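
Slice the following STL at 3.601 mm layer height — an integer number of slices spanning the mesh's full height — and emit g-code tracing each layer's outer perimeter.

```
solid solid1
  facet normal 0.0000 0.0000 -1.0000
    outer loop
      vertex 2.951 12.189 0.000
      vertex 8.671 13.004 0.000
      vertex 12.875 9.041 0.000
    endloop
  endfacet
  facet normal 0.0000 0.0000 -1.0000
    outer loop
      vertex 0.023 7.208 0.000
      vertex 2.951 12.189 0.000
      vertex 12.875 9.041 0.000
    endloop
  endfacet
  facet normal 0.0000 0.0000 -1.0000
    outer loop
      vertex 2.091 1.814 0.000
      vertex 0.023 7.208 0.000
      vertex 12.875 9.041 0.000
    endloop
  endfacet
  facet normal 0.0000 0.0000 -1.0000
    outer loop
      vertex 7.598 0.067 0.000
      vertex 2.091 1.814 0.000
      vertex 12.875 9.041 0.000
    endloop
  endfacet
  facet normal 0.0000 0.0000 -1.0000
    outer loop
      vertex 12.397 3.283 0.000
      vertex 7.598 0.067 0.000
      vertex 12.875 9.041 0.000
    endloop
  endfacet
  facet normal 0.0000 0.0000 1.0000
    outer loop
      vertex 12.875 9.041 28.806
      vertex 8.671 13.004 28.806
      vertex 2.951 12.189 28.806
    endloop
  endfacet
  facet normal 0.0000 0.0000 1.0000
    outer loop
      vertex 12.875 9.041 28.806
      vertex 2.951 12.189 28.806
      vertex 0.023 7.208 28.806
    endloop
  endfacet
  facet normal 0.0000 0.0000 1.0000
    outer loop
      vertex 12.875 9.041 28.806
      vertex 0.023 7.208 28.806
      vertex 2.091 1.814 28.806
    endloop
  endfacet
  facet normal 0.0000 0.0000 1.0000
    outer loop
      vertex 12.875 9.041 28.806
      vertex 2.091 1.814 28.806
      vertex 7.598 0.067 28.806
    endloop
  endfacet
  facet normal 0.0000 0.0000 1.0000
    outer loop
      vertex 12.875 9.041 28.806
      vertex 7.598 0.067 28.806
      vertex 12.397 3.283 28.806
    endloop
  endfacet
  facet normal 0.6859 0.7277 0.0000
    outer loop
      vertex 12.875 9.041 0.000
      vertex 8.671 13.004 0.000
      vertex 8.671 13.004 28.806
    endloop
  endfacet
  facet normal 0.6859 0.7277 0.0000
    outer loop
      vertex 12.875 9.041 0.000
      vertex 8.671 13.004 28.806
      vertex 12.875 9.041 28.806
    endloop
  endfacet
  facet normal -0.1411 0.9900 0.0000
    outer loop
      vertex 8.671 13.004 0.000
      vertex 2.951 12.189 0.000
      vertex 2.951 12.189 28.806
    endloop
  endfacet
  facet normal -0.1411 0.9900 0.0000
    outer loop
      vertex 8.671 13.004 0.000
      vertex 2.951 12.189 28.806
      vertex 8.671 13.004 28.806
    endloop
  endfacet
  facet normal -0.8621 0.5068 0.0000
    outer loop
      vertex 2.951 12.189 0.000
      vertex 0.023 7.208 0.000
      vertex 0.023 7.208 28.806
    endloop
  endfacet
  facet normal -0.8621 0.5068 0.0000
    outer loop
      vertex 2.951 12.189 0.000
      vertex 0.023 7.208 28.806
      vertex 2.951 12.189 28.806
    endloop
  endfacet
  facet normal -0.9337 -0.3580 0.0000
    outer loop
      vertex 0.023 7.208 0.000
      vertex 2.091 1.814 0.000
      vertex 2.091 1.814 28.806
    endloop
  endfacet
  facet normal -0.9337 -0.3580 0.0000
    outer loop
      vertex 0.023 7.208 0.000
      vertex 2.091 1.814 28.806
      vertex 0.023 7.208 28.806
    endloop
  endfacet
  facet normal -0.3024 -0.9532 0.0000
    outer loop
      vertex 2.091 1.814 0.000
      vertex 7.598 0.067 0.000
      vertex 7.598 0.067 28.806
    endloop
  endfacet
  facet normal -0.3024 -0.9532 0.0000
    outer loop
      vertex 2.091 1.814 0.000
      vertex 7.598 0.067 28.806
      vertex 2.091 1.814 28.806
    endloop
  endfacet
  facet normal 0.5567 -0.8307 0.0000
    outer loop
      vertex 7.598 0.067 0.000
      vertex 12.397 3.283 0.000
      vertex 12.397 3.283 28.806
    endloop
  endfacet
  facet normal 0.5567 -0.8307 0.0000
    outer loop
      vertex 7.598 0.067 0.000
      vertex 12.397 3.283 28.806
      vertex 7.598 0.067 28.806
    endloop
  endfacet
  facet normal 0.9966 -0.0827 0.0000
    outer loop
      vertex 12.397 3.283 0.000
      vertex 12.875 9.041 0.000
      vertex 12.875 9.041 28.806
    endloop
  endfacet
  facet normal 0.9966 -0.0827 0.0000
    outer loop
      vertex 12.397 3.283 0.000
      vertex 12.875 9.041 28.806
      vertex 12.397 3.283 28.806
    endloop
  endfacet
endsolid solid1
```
; perimeter-only toolpath
G21 ; units = mm
G90 ; absolute positioning
G28 ; home
; layer 1
G0 Z3.601
G0 X12.875 Y9.041
G1 X8.671 Y13.004
G1 X2.951 Y12.189
G1 X0.023 Y7.208
G1 X2.091 Y1.814
G1 X7.598 Y0.067
G1 X12.397 Y3.283
G1 X12.875 Y9.041
; layer 2
G0 Z7.202
G0 X12.875 Y9.041
G1 X8.671 Y13.004
G1 X2.951 Y12.189
G1 X0.023 Y7.208
G1 X2.091 Y1.814
G1 X7.598 Y0.067
G1 X12.397 Y3.283
G1 X12.875 Y9.041
; layer 3
G0 Z10.802
G0 X12.875 Y9.041
G1 X8.671 Y13.004
G1 X2.951 Y12.189
G1 X0.023 Y7.208
G1 X2.091 Y1.814
G1 X7.598 Y0.067
G1 X12.397 Y3.283
G1 X12.875 Y9.041
; layer 4
G0 Z14.403
G0 X12.875 Y9.041
G1 X8.671 Y13.004
G1 X2.951 Y12.189
G1 X0.023 Y7.208
G1 X2.091 Y1.814
G1 X7.598 Y0.067
G1 X12.397 Y3.283
G1 X12.875 Y9.041
; layer 5
G0 Z18.004
G0 X12.875 Y9.041
G1 X8.671 Y13.004
G1 X2.951 Y12.189
G1 X0.023 Y7.208
G1 X2.091 Y1.814
G1 X7.598 Y0.067
G1 X12.397 Y3.283
G1 X12.875 Y9.041
; layer 6
G0 Z21.605
G0 X12.875 Y9.041
G1 X8.671 Y13.004
G1 X2.951 Y12.189
G1 X0.023 Y7.208
G1 X2.091 Y1.814
G1 X7.598 Y0.067
G1 X12.397 Y3.283
G1 X12.875 Y9.041
; layer 7
G0 Z25.205
G0 X12.875 Y9.041
G1 X8.671 Y13.004
G1 X2.951 Y12.189
G1 X0.023 Y7.208
G1 X2.091 Y1.814
G1 X7.598 Y0.067
G1 X12.397 Y3.283
G1 X12.875 Y9.041
; layer 8
G0 Z28.806
G0 X12.875 Y9.041
G1 X8.671 Y13.004
G1 X2.951 Y12.189
G1 X0.023 Y7.208
G1 X2.091 Y1.814
G1 X7.598 Y0.067
G1 X12.397 Y3.283
G1 X12.875 Y9.041
M2 ; end

The solid is a regular 7-sided prism (a cylinder approximated with 7 flat sides), circumscribed radius ≈ 6.66 mm, height ≈ 28.8 mm. Slicing at Δz = 3.601 mm — 8 equal slices spanning the solid's height, so layer i sits at z = i·h/8 — gives 8 non-empty perimeters. Each is a 7-segment closed polygon; G0 lifts to the layer z and rapids to the start vertex, then G1 traces the edges.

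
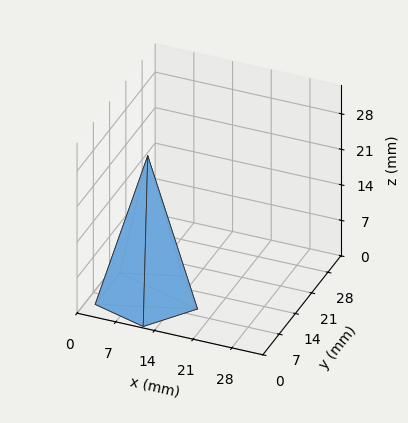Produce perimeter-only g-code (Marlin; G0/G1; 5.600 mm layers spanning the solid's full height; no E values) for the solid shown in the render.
Reading the render: the shape is a regular 5-sided pyramid, base circumscribed radius ≈ 9 mm, apex at z ≈ 28 mm (dimensions read to the nearest mm from the axis ticks). For the g-code, the solid's height is divided into equal slices at the stated Δz and each level perimeter traced with G1 moves after a G0 lift.

; perimeter-only toolpath
G21 ; units = mm
G90 ; absolute positioning
G28 ; home
; layer 1
G0 Z5.600
G0 X16.200 Y9.000
G1 X11.225 Y15.848
G1 X3.175 Y13.232
G1 X3.175 Y4.768
G1 X11.225 Y2.152
G1 X16.200 Y9.000
; layer 2
G0 Z11.200
G0 X14.400 Y9.000
G1 X10.669 Y14.136
G1 X4.631 Y12.174
G1 X4.631 Y5.826
G1 X10.669 Y3.864
G1 X14.400 Y9.000
; layer 3
G0 Z16.800
G0 X12.600 Y9.000
G1 X10.112 Y12.424
G1 X6.088 Y11.116
G1 X6.088 Y6.884
G1 X10.112 Y5.576
G1 X12.600 Y9.000
; layer 4
G0 Z22.400
G0 X10.800 Y9.000
G1 X9.556 Y10.712
G1 X7.544 Y10.058
G1 X7.544 Y7.942
G1 X9.556 Y7.288
G1 X10.800 Y9.000
M2 ; end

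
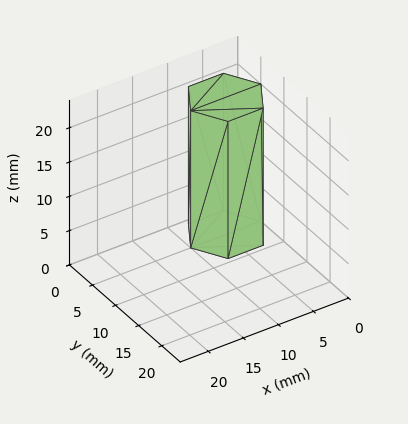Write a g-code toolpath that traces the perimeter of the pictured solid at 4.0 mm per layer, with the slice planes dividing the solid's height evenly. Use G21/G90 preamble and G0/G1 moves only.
Reading the render: the shape is a regular 6-sided prism (a cylinder approximated with 6 flat sides), circumscribed radius ≈ 5 mm, height ≈ 20 mm (dimensions read to the nearest mm from the axis ticks). For the g-code, the solid's height is divided into equal slices at the stated Δz and each level perimeter traced with G1 moves after a G0 lift.

; perimeter-only toolpath
G21 ; units = mm
G90 ; absolute positioning
G28 ; home
; layer 1
G0 Z4.0
G0 X10.0 Y5.0
G1 X7.5 Y9.3
G1 X2.5 Y9.3
G1 X0.0 Y5.0
G1 X2.5 Y0.7
G1 X7.5 Y0.7
G1 X10.0 Y5.0
; layer 2
G0 Z8.0
G0 X10.0 Y5.0
G1 X7.5 Y9.3
G1 X2.5 Y9.3
G1 X0.0 Y5.0
G1 X2.5 Y0.7
G1 X7.5 Y0.7
G1 X10.0 Y5.0
; layer 3
G0 Z12.0
G0 X10.0 Y5.0
G1 X7.5 Y9.3
G1 X2.5 Y9.3
G1 X0.0 Y5.0
G1 X2.5 Y0.7
G1 X7.5 Y0.7
G1 X10.0 Y5.0
; layer 4
G0 Z16.0
G0 X10.0 Y5.0
G1 X7.5 Y9.3
G1 X2.5 Y9.3
G1 X0.0 Y5.0
G1 X2.5 Y0.7
G1 X7.5 Y0.7
G1 X10.0 Y5.0
; layer 5
G0 Z20.0
G0 X10.0 Y5.0
G1 X7.5 Y9.3
G1 X2.5 Y9.3
G1 X0.0 Y5.0
G1 X2.5 Y0.7
G1 X7.5 Y0.7
G1 X10.0 Y5.0
M2 ; end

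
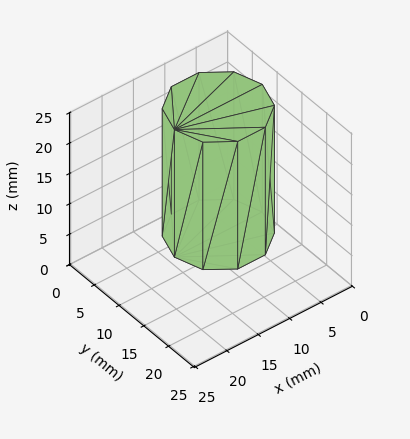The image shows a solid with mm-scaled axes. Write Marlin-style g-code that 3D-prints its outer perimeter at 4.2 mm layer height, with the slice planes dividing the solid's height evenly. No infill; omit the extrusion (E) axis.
Reading the render: the shape is a regular 10-sided prism (a cylinder approximated with 10 flat sides), circumscribed radius ≈ 7 mm, height ≈ 21 mm (dimensions read to the nearest mm from the axis ticks). For the g-code, the solid's height is divided into equal slices at the stated Δz and each level perimeter traced with G1 moves after a G0 lift.

; perimeter-only toolpath
G21 ; units = mm
G90 ; absolute positioning
G28 ; home
; layer 1
G0 Z4.2
G0 X14.0 Y7.0
G1 X12.7 Y11.1
G1 X9.2 Y13.7
G1 X4.8 Y13.7
G1 X1.3 Y11.1
G1 X0.0 Y7.0
G1 X1.3 Y2.9
G1 X4.8 Y0.3
G1 X9.2 Y0.3
G1 X12.7 Y2.9
G1 X14.0 Y7.0
; layer 2
G0 Z8.4
G0 X14.0 Y7.0
G1 X12.7 Y11.1
G1 X9.2 Y13.7
G1 X4.8 Y13.7
G1 X1.3 Y11.1
G1 X0.0 Y7.0
G1 X1.3 Y2.9
G1 X4.8 Y0.3
G1 X9.2 Y0.3
G1 X12.7 Y2.9
G1 X14.0 Y7.0
; layer 3
G0 Z12.6
G0 X14.0 Y7.0
G1 X12.7 Y11.1
G1 X9.2 Y13.7
G1 X4.8 Y13.7
G1 X1.3 Y11.1
G1 X0.0 Y7.0
G1 X1.3 Y2.9
G1 X4.8 Y0.3
G1 X9.2 Y0.3
G1 X12.7 Y2.9
G1 X14.0 Y7.0
; layer 4
G0 Z16.8
G0 X14.0 Y7.0
G1 X12.7 Y11.1
G1 X9.2 Y13.7
G1 X4.8 Y13.7
G1 X1.3 Y11.1
G1 X0.0 Y7.0
G1 X1.3 Y2.9
G1 X4.8 Y0.3
G1 X9.2 Y0.3
G1 X12.7 Y2.9
G1 X14.0 Y7.0
; layer 5
G0 Z21.0
G0 X14.0 Y7.0
G1 X12.7 Y11.1
G1 X9.2 Y13.7
G1 X4.8 Y13.7
G1 X1.3 Y11.1
G1 X0.0 Y7.0
G1 X1.3 Y2.9
G1 X4.8 Y0.3
G1 X9.2 Y0.3
G1 X12.7 Y2.9
G1 X14.0 Y7.0
M2 ; end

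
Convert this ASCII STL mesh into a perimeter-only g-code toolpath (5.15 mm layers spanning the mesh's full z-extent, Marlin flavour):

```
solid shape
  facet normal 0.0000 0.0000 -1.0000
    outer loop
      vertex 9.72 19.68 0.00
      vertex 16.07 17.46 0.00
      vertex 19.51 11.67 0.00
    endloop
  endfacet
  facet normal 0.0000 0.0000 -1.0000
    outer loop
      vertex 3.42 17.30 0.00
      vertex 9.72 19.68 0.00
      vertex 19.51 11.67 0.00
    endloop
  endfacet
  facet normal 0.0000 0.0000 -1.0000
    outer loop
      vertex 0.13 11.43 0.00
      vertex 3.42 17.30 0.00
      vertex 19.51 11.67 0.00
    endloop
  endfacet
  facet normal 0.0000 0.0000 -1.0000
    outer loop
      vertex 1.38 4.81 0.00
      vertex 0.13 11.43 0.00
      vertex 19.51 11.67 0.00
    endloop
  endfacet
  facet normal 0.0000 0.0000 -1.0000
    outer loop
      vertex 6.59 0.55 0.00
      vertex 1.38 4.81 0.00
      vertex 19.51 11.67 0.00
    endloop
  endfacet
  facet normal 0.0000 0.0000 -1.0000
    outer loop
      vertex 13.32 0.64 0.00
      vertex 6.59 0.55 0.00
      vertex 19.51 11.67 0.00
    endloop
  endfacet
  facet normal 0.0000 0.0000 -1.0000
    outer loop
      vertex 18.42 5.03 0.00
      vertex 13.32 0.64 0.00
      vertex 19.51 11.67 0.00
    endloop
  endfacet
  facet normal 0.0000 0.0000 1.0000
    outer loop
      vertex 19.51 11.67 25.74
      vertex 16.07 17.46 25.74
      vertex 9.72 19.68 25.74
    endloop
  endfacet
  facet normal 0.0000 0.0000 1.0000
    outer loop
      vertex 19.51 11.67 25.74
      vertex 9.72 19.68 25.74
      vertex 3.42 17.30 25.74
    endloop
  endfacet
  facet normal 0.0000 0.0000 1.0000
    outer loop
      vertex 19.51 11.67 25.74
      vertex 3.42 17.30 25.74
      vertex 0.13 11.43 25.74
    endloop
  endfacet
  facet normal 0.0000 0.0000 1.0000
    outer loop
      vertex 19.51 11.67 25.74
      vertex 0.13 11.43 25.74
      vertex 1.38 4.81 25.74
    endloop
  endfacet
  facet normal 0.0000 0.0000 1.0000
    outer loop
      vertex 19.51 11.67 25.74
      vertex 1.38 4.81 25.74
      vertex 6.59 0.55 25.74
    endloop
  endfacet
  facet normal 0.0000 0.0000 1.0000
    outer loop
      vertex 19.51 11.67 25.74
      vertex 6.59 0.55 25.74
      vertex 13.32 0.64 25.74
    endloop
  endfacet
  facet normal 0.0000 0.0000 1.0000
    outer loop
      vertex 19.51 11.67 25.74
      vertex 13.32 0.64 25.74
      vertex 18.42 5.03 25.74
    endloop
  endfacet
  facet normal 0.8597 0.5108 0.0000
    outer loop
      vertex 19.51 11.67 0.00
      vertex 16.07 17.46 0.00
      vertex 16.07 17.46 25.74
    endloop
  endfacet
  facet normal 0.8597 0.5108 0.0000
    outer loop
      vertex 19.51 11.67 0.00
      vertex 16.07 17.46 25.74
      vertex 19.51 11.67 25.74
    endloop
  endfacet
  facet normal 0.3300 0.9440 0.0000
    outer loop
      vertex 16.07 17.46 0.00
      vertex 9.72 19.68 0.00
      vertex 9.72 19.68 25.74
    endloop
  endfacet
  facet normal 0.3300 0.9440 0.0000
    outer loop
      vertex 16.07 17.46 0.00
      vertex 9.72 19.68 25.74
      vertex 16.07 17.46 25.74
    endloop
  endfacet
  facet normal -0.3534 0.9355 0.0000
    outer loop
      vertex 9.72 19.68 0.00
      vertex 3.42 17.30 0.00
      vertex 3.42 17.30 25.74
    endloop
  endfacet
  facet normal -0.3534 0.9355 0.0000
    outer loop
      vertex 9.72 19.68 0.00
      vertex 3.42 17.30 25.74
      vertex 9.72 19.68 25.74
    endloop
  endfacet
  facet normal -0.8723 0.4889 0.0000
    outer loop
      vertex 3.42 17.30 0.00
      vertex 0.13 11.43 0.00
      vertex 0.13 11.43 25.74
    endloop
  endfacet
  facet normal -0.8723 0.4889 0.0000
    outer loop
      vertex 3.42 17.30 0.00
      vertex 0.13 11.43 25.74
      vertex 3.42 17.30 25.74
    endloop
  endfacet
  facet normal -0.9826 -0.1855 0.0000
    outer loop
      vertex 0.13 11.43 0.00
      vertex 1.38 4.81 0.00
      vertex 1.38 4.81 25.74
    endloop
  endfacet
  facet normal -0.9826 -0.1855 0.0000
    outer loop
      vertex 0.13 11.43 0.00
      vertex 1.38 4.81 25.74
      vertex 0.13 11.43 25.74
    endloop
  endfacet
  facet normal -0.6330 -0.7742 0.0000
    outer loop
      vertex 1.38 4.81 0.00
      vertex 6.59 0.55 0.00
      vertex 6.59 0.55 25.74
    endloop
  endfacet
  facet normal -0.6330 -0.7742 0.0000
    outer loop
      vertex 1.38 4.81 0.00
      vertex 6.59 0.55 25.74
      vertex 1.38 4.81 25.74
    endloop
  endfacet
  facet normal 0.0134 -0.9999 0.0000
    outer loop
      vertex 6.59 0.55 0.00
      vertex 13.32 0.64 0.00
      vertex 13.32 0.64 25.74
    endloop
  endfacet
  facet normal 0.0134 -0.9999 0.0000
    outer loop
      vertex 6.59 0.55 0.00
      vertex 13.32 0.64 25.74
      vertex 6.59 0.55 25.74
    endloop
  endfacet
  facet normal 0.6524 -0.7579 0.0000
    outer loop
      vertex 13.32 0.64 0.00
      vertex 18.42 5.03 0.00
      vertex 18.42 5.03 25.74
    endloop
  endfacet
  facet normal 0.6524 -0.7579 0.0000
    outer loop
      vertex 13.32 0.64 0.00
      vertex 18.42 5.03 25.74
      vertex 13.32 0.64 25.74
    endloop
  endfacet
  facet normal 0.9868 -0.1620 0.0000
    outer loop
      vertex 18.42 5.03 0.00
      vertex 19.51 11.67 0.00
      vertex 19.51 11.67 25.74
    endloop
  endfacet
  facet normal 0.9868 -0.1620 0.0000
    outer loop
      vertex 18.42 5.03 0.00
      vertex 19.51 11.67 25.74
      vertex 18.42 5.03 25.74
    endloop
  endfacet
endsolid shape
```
; perimeter-only toolpath
G21 ; units = mm
G90 ; absolute positioning
G28 ; home
; layer 1
G0 Z5.15
G0 X19.51 Y11.67
G1 X16.07 Y17.46
G1 X9.72 Y19.68
G1 X3.42 Y17.30
G1 X0.13 Y11.43
G1 X1.38 Y4.81
G1 X6.59 Y0.55
G1 X13.32 Y0.64
G1 X18.42 Y5.03
G1 X19.51 Y11.67
; layer 2
G0 Z10.30
G0 X19.51 Y11.67
G1 X16.07 Y17.46
G1 X9.72 Y19.68
G1 X3.42 Y17.30
G1 X0.13 Y11.43
G1 X1.38 Y4.81
G1 X6.59 Y0.55
G1 X13.32 Y0.64
G1 X18.42 Y5.03
G1 X19.51 Y11.67
; layer 3
G0 Z15.44
G0 X19.51 Y11.67
G1 X16.07 Y17.46
G1 X9.72 Y19.68
G1 X3.42 Y17.30
G1 X0.13 Y11.43
G1 X1.38 Y4.81
G1 X6.59 Y0.55
G1 X13.32 Y0.64
G1 X18.42 Y5.03
G1 X19.51 Y11.67
; layer 4
G0 Z20.59
G0 X19.51 Y11.67
G1 X16.07 Y17.46
G1 X9.72 Y19.68
G1 X3.42 Y17.30
G1 X0.13 Y11.43
G1 X1.38 Y4.81
G1 X6.59 Y0.55
G1 X13.32 Y0.64
G1 X18.42 Y5.03
G1 X19.51 Y11.67
; layer 5
G0 Z25.74
G0 X19.51 Y11.67
G1 X16.07 Y17.46
G1 X9.72 Y19.68
G1 X3.42 Y17.30
G1 X0.13 Y11.43
G1 X1.38 Y4.81
G1 X6.59 Y0.55
G1 X13.32 Y0.64
G1 X18.42 Y5.03
G1 X19.51 Y11.67
M2 ; end

The solid is a regular 9-sided prism (a cylinder approximated with 9 flat sides), circumscribed radius ≈ 9.84 mm, height ≈ 25.7 mm. Slicing at Δz = 5.15 mm — 5 equal slices spanning the solid's height, so layer i sits at z = i·h/5 — gives 5 non-empty perimeters. Each is a 9-segment closed polygon; G0 lifts to the layer z and rapids to the start vertex, then G1 traces the edges.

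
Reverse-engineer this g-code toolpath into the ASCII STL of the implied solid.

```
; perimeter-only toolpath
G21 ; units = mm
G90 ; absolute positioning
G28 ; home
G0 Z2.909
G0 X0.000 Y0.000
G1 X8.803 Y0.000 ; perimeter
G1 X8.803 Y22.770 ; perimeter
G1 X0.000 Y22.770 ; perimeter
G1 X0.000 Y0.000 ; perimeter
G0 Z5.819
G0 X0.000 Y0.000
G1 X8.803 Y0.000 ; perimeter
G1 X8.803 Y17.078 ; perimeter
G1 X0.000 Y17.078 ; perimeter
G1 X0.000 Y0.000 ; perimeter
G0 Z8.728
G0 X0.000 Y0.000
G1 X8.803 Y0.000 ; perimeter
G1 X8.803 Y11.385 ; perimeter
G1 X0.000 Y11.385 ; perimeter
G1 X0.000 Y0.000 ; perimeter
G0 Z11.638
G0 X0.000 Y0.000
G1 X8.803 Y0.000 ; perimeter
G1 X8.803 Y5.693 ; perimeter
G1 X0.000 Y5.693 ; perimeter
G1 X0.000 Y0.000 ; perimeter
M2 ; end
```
solid part
  facet normal 0.0000 0.0000 -1.0000
    outer loop
      vertex 8.803 28.463 0.000
      vertex 8.803 0.000 0.000
      vertex 0.000 0.000 0.000
    endloop
  endfacet
  facet normal 0.0000 0.0000 -1.0000
    outer loop
      vertex 0.000 28.463 0.000
      vertex 8.803 28.463 0.000
      vertex 0.000 0.000 0.000
    endloop
  endfacet
  facet normal 0.0000 -1.0000 0.0000
    outer loop
      vertex 0.000 0.000 0.000
      vertex 8.803 0.000 0.000
      vertex 8.803 0.000 14.547
    endloop
  endfacet
  facet normal 0.0000 -1.0000 0.0000
    outer loop
      vertex 0.000 0.000 0.000
      vertex 8.803 0.000 14.547
      vertex 0.000 0.000 14.547
    endloop
  endfacet
  facet normal 0.0000 0.4551 0.8904
    outer loop
      vertex 0.000 0.000 14.547
      vertex 8.803 0.000 14.547
      vertex 8.803 28.463 0.000
    endloop
  endfacet
  facet normal 0.0000 0.4551 0.8904
    outer loop
      vertex 0.000 0.000 14.547
      vertex 8.803 28.463 0.000
      vertex 0.000 28.463 0.000
    endloop
  endfacet
  facet normal -1.0000 0.0000 0.0000
    outer loop
      vertex 0.000 0.000 14.547
      vertex 0.000 28.463 0.000
      vertex 0.000 0.000 0.000
    endloop
  endfacet
  facet normal 1.0000 0.0000 0.0000
    outer loop
      vertex 8.803 0.000 0.000
      vertex 8.803 28.463 0.000
      vertex 8.803 0.000 14.547
    endloop
  endfacet
endsolid part

The G0 Z moves step by Δz≈2.909 mm. The G1 loops shrink linearly with z, so the solid tapers from its base footprint up to z≈14.5. Closing with a flat bottom cap and the tapered top and triangulating gives 8 facets — a wedge (ramp): 8.8 × 28.5 mm base, rising to 14.5 mm along the y=0 edge and sloping linearly to z=0 at y=28.5.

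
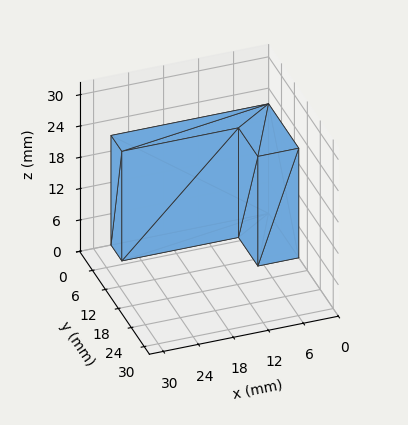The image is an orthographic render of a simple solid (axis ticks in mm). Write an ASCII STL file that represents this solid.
Reading the render: the shape is an L-shaped prism: outer 27 × 14 mm, arm thicknesses ≈ 5 mm (horizontal) and 7 mm (vertical), extruded 21 mm in z (dimensions read to the nearest mm from the axis ticks). For the STL, each face is triangulated and given an outward normal.

solid part
  facet normal 0.0000 0.0000 -1.0000
    outer loop
      vertex 27.000 5.000 0.000
      vertex 27.000 0.000 0.000
      vertex 0.000 0.000 0.000
    endloop
  endfacet
  facet normal 0.0000 0.0000 -1.0000
    outer loop
      vertex 7.000 5.000 0.000
      vertex 27.000 5.000 0.000
      vertex 0.000 0.000 0.000
    endloop
  endfacet
  facet normal 0.0000 0.0000 -1.0000
    outer loop
      vertex 7.000 14.000 0.000
      vertex 7.000 5.000 0.000
      vertex 0.000 0.000 0.000
    endloop
  endfacet
  facet normal 0.0000 0.0000 -1.0000
    outer loop
      vertex 0.000 14.000 0.000
      vertex 7.000 14.000 0.000
      vertex 0.000 0.000 0.000
    endloop
  endfacet
  facet normal 0.0000 0.0000 1.0000
    outer loop
      vertex 0.000 0.000 21.000
      vertex 27.000 0.000 21.000
      vertex 27.000 5.000 21.000
    endloop
  endfacet
  facet normal 0.0000 0.0000 1.0000
    outer loop
      vertex 0.000 0.000 21.000
      vertex 27.000 5.000 21.000
      vertex 7.000 5.000 21.000
    endloop
  endfacet
  facet normal 0.0000 0.0000 1.0000
    outer loop
      vertex 0.000 0.000 21.000
      vertex 7.000 5.000 21.000
      vertex 7.000 14.000 21.000
    endloop
  endfacet
  facet normal 0.0000 0.0000 1.0000
    outer loop
      vertex 0.000 0.000 21.000
      vertex 7.000 14.000 21.000
      vertex 0.000 14.000 21.000
    endloop
  endfacet
  facet normal 0.0000 -1.0000 0.0000
    outer loop
      vertex 0.000 0.000 0.000
      vertex 27.000 0.000 0.000
      vertex 27.000 0.000 21.000
    endloop
  endfacet
  facet normal 0.0000 -1.0000 0.0000
    outer loop
      vertex 0.000 0.000 0.000
      vertex 27.000 0.000 21.000
      vertex 0.000 0.000 21.000
    endloop
  endfacet
  facet normal 1.0000 0.0000 0.0000
    outer loop
      vertex 27.000 0.000 0.000
      vertex 27.000 5.000 0.000
      vertex 27.000 5.000 21.000
    endloop
  endfacet
  facet normal 1.0000 0.0000 0.0000
    outer loop
      vertex 27.000 0.000 0.000
      vertex 27.000 5.000 21.000
      vertex 27.000 0.000 21.000
    endloop
  endfacet
  facet normal 0.0000 1.0000 0.0000
    outer loop
      vertex 27.000 5.000 0.000
      vertex 7.000 5.000 0.000
      vertex 7.000 5.000 21.000
    endloop
  endfacet
  facet normal 0.0000 1.0000 0.0000
    outer loop
      vertex 27.000 5.000 0.000
      vertex 7.000 5.000 21.000
      vertex 27.000 5.000 21.000
    endloop
  endfacet
  facet normal 1.0000 0.0000 0.0000
    outer loop
      vertex 7.000 5.000 0.000
      vertex 7.000 14.000 0.000
      vertex 7.000 14.000 21.000
    endloop
  endfacet
  facet normal 1.0000 0.0000 0.0000
    outer loop
      vertex 7.000 5.000 0.000
      vertex 7.000 14.000 21.000
      vertex 7.000 5.000 21.000
    endloop
  endfacet
  facet normal 0.0000 1.0000 0.0000
    outer loop
      vertex 7.000 14.000 0.000
      vertex 0.000 14.000 0.000
      vertex 0.000 14.000 21.000
    endloop
  endfacet
  facet normal 0.0000 1.0000 0.0000
    outer loop
      vertex 7.000 14.000 0.000
      vertex 0.000 14.000 21.000
      vertex 7.000 14.000 21.000
    endloop
  endfacet
  facet normal -1.0000 0.0000 0.0000
    outer loop
      vertex 0.000 14.000 0.000
      vertex 0.000 0.000 0.000
      vertex 0.000 0.000 21.000
    endloop
  endfacet
  facet normal -1.0000 0.0000 0.0000
    outer loop
      vertex 0.000 14.000 0.000
      vertex 0.000 0.000 21.000
      vertex 0.000 14.000 21.000
    endloop
  endfacet
endsolid part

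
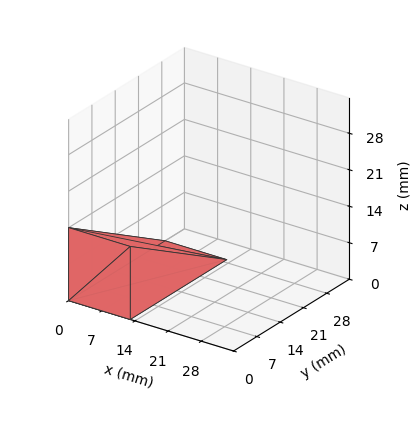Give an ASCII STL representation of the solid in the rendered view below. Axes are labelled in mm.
Reading the render: the shape is a wedge (ramp): 13 × 29 mm base, rising to 14 mm along the y=0 edge and sloping linearly to z=0 at y=29 (dimensions read to the nearest mm from the axis ticks). For the STL, each face is triangulated and given an outward normal.

solid part
  facet normal 0.0000 0.0000 -1.0000
    outer loop
      vertex 13.0 29.0 0.0
      vertex 13.0 0.0 0.0
      vertex 0.0 0.0 0.0
    endloop
  endfacet
  facet normal 0.0000 0.0000 -1.0000
    outer loop
      vertex 0.0 29.0 0.0
      vertex 13.0 29.0 0.0
      vertex 0.0 0.0 0.0
    endloop
  endfacet
  facet normal 0.0000 -1.0000 0.0000
    outer loop
      vertex 0.0 0.0 0.0
      vertex 13.0 0.0 0.0
      vertex 13.0 0.0 14.0
    endloop
  endfacet
  facet normal 0.0000 -1.0000 0.0000
    outer loop
      vertex 0.0 0.0 0.0
      vertex 13.0 0.0 14.0
      vertex 0.0 0.0 14.0
    endloop
  endfacet
  facet normal 0.0000 0.4347 0.9006
    outer loop
      vertex 0.0 0.0 14.0
      vertex 13.0 0.0 14.0
      vertex 13.0 29.0 0.0
    endloop
  endfacet
  facet normal 0.0000 0.4347 0.9006
    outer loop
      vertex 0.0 0.0 14.0
      vertex 13.0 29.0 0.0
      vertex 0.0 29.0 0.0
    endloop
  endfacet
  facet normal -1.0000 0.0000 0.0000
    outer loop
      vertex 0.0 0.0 14.0
      vertex 0.0 29.0 0.0
      vertex 0.0 0.0 0.0
    endloop
  endfacet
  facet normal 1.0000 0.0000 0.0000
    outer loop
      vertex 13.0 0.0 0.0
      vertex 13.0 29.0 0.0
      vertex 13.0 0.0 14.0
    endloop
  endfacet
endsolid part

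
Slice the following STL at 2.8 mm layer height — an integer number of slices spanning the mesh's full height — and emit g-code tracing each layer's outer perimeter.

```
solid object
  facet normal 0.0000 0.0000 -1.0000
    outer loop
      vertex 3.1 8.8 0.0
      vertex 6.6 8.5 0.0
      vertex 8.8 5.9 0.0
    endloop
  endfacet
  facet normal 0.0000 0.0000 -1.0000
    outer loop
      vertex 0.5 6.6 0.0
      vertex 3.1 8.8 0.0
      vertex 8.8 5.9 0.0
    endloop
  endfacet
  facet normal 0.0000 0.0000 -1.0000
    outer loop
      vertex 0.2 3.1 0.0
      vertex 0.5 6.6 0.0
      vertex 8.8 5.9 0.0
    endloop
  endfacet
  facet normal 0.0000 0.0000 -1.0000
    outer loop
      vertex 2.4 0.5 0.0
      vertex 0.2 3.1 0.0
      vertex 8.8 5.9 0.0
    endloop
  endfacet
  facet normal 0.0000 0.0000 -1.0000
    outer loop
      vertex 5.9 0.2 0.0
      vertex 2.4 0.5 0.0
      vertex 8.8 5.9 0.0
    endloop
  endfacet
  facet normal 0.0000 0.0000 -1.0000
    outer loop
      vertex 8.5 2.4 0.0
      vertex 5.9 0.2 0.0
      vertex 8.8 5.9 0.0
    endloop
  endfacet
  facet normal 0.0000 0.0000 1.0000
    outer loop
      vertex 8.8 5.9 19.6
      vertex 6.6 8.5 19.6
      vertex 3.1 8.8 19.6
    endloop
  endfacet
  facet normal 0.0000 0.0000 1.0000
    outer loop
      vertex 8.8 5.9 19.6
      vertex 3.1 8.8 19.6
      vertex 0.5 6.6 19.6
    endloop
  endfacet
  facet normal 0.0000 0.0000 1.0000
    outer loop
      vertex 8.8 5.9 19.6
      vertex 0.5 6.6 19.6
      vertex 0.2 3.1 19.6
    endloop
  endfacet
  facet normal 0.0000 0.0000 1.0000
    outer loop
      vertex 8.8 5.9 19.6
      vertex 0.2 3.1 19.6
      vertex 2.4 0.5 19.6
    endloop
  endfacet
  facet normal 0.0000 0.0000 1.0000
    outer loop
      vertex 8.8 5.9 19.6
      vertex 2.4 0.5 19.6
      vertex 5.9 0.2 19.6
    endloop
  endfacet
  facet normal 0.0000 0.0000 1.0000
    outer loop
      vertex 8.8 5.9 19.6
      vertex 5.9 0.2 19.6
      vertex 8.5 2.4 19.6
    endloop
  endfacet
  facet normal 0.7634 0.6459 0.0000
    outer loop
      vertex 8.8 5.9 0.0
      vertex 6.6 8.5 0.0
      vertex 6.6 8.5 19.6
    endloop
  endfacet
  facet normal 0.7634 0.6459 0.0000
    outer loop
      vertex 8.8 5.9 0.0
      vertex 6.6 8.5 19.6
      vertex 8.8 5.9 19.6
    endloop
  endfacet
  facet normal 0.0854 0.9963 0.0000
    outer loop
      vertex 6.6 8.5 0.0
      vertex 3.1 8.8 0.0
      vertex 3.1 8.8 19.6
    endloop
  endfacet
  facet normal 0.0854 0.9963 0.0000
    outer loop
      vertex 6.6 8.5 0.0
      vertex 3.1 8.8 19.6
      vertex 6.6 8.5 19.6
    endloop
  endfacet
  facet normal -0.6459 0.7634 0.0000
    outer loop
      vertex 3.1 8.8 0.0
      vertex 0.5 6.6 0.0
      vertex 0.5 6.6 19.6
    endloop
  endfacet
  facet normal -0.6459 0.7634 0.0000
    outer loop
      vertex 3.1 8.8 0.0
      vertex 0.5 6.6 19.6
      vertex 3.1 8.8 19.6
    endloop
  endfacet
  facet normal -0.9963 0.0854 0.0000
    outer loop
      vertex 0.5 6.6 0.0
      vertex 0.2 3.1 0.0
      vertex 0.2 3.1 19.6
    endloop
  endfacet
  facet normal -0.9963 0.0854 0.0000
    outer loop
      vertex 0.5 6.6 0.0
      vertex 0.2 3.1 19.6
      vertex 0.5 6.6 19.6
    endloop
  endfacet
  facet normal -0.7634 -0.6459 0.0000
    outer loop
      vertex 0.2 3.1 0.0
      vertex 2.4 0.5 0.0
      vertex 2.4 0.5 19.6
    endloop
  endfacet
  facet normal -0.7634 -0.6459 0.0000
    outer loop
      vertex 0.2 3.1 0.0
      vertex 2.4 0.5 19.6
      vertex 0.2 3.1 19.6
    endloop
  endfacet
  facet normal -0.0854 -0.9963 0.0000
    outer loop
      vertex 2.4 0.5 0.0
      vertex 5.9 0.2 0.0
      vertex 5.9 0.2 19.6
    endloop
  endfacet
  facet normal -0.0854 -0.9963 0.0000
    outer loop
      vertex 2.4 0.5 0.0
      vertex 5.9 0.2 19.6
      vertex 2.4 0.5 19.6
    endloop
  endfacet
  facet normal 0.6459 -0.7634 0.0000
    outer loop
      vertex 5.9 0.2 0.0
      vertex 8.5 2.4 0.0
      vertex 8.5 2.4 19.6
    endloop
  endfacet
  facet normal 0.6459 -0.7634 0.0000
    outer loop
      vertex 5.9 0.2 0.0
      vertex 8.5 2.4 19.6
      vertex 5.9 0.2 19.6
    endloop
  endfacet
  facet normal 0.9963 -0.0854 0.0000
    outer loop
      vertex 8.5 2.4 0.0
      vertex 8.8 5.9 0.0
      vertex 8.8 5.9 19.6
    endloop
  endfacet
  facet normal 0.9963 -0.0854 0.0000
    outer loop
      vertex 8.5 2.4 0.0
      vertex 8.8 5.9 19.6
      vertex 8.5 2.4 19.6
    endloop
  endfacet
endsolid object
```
; perimeter-only toolpath
G21 ; units = mm
G90 ; absolute positioning
G28 ; home
; layer 1
G0 Z2.8
G0 X8.8 Y5.9
G1 X6.6 Y8.5
G1 X3.1 Y8.8
G1 X0.5 Y6.6
G1 X0.2 Y3.1
G1 X2.4 Y0.5
G1 X5.9 Y0.2
G1 X8.5 Y2.4
G1 X8.8 Y5.9
; layer 2
G0 Z5.6
G0 X8.8 Y5.9
G1 X6.6 Y8.5
G1 X3.1 Y8.8
G1 X0.5 Y6.6
G1 X0.2 Y3.1
G1 X2.4 Y0.5
G1 X5.9 Y0.2
G1 X8.5 Y2.4
G1 X8.8 Y5.9
; layer 3
G0 Z8.4
G0 X8.8 Y5.9
G1 X6.6 Y8.5
G1 X3.1 Y8.8
G1 X0.5 Y6.6
G1 X0.2 Y3.1
G1 X2.4 Y0.5
G1 X5.9 Y0.2
G1 X8.5 Y2.4
G1 X8.8 Y5.9
; layer 4
G0 Z11.2
G0 X8.8 Y5.9
G1 X6.6 Y8.5
G1 X3.1 Y8.8
G1 X0.5 Y6.6
G1 X0.2 Y3.1
G1 X2.4 Y0.5
G1 X5.9 Y0.2
G1 X8.5 Y2.4
G1 X8.8 Y5.9
; layer 5
G0 Z14.0
G0 X8.8 Y5.9
G1 X6.6 Y8.5
G1 X3.1 Y8.8
G1 X0.5 Y6.6
G1 X0.2 Y3.1
G1 X2.4 Y0.5
G1 X5.9 Y0.2
G1 X8.5 Y2.4
G1 X8.8 Y5.9
; layer 6
G0 Z16.8
G0 X8.8 Y5.9
G1 X6.6 Y8.5
G1 X3.1 Y8.8
G1 X0.5 Y6.6
G1 X0.2 Y3.1
G1 X2.4 Y0.5
G1 X5.9 Y0.2
G1 X8.5 Y2.4
G1 X8.8 Y5.9
; layer 7
G0 Z19.6
G0 X8.8 Y5.9
G1 X6.6 Y8.5
G1 X3.1 Y8.8
G1 X0.5 Y6.6
G1 X0.2 Y3.1
G1 X2.4 Y0.5
G1 X5.9 Y0.2
G1 X8.5 Y2.4
G1 X8.8 Y5.9
M2 ; end

The solid is a regular 8-sided prism (a cylinder approximated with 8 flat sides), circumscribed radius ≈ 4.5 mm, height ≈ 19.6 mm. Slicing at Δz = 2.8 mm — 7 equal slices spanning the solid's height, so layer i sits at z = i·h/7 — gives 7 non-empty perimeters. Each is a 8-segment closed polygon; G0 lifts to the layer z and rapids to the start vertex, then G1 traces the edges.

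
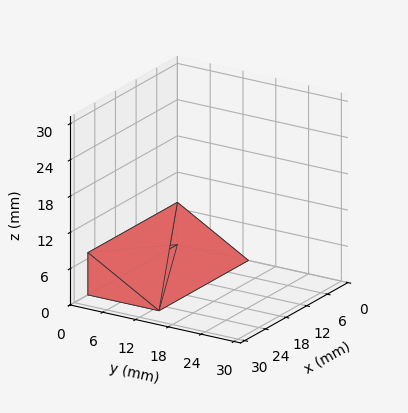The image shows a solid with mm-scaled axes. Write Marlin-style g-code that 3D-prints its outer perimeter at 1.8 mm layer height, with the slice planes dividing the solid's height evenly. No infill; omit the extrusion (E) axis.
Reading the render: the shape is a wedge (ramp): 26 × 13 mm base, rising to 7 mm along the y=0 edge and sloping linearly to z=0 at y=13 (dimensions read to the nearest mm from the axis ticks). For the g-code, the solid's height is divided into equal slices at the stated Δz and each level perimeter traced with G1 moves after a G0 lift.

; perimeter-only toolpath
G21 ; units = mm
G90 ; absolute positioning
G28 ; home
; layer 1
G0 Z1.8
G0 X0.0 Y0.0
G1 X26.0 Y0.0
G1 X26.0 Y9.8
G1 X0.0 Y9.8
G1 X0.0 Y0.0
; layer 2
G0 Z3.5
G0 X0.0 Y0.0
G1 X26.0 Y0.0
G1 X26.0 Y6.5
G1 X0.0 Y6.5
G1 X0.0 Y0.0
; layer 3
G0 Z5.2
G0 X0.0 Y0.0
G1 X26.0 Y0.0
G1 X26.0 Y3.2
G1 X0.0 Y3.2
G1 X0.0 Y0.0
M2 ; end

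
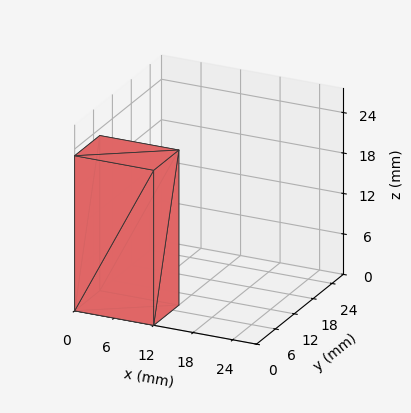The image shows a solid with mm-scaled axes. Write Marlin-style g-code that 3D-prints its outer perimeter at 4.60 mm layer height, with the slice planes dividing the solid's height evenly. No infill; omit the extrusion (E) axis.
Reading the render: the shape is a rectangular box, roughly 12 × 8 mm footprint and 23 mm tall (dimensions read to the nearest mm from the axis ticks). For the g-code, the solid's height is divided into equal slices at the stated Δz and each level perimeter traced with G1 moves after a G0 lift.

; perimeter-only toolpath
G21 ; units = mm
G90 ; absolute positioning
G28 ; home
; layer 1
G0 Z4.60
G0 X0.00 Y0.00
G1 X12.00 Y0.00
G1 X12.00 Y8.00
G1 X0.00 Y8.00
G1 X0.00 Y0.00
; layer 2
G0 Z9.20
G0 X0.00 Y0.00
G1 X12.00 Y0.00
G1 X12.00 Y8.00
G1 X0.00 Y8.00
G1 X0.00 Y0.00
; layer 3
G0 Z13.80
G0 X0.00 Y0.00
G1 X12.00 Y0.00
G1 X12.00 Y8.00
G1 X0.00 Y8.00
G1 X0.00 Y0.00
; layer 4
G0 Z18.40
G0 X0.00 Y0.00
G1 X12.00 Y0.00
G1 X12.00 Y8.00
G1 X0.00 Y8.00
G1 X0.00 Y0.00
; layer 5
G0 Z23.00
G0 X0.00 Y0.00
G1 X12.00 Y0.00
G1 X12.00 Y8.00
G1 X0.00 Y8.00
G1 X0.00 Y0.00
M2 ; end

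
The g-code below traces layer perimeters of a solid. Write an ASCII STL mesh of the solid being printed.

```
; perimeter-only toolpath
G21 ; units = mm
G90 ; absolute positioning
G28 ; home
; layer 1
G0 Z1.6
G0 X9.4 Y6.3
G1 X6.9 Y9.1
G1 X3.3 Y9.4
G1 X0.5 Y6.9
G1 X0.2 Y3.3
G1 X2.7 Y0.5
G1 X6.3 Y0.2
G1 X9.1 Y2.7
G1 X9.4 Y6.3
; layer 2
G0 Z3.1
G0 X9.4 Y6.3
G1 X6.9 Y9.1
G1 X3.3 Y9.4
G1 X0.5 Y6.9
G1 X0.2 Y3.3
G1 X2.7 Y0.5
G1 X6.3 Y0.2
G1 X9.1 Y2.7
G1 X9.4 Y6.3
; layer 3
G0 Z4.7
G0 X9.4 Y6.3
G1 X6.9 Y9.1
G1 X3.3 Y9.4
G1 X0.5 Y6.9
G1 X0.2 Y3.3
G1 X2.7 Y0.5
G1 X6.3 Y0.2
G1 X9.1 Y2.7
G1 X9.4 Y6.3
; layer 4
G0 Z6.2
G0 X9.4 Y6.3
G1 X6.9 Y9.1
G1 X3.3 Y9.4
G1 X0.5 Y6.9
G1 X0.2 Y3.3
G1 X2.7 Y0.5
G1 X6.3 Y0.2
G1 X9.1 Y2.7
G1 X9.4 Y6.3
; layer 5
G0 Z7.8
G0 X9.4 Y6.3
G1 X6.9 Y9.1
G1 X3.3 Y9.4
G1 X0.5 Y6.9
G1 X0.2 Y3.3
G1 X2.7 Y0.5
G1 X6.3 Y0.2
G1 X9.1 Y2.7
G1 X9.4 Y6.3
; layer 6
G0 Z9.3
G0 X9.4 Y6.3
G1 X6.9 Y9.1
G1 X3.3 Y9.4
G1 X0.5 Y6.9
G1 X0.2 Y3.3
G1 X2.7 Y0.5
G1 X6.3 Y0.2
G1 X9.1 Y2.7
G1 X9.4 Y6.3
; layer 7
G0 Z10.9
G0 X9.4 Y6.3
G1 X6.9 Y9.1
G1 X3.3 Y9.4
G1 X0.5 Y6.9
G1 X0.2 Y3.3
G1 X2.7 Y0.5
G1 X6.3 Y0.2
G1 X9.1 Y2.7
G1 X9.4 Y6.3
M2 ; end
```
solid part
  facet normal 0.0000 0.0000 -1.0000
    outer loop
      vertex 3.3 9.4 0.0
      vertex 6.9 9.1 0.0
      vertex 9.4 6.3 0.0
    endloop
  endfacet
  facet normal 0.0000 0.0000 -1.0000
    outer loop
      vertex 0.5 6.9 0.0
      vertex 3.3 9.4 0.0
      vertex 9.4 6.3 0.0
    endloop
  endfacet
  facet normal 0.0000 0.0000 -1.0000
    outer loop
      vertex 0.2 3.3 0.0
      vertex 0.5 6.9 0.0
      vertex 9.4 6.3 0.0
    endloop
  endfacet
  facet normal 0.0000 0.0000 -1.0000
    outer loop
      vertex 2.7 0.5 0.0
      vertex 0.2 3.3 0.0
      vertex 9.4 6.3 0.0
    endloop
  endfacet
  facet normal 0.0000 0.0000 -1.0000
    outer loop
      vertex 6.3 0.2 0.0
      vertex 2.7 0.5 0.0
      vertex 9.4 6.3 0.0
    endloop
  endfacet
  facet normal 0.0000 0.0000 -1.0000
    outer loop
      vertex 9.1 2.7 0.0
      vertex 6.3 0.2 0.0
      vertex 9.4 6.3 0.0
    endloop
  endfacet
  facet normal 0.0000 0.0000 1.0000
    outer loop
      vertex 9.4 6.3 10.9
      vertex 6.9 9.1 10.9
      vertex 3.3 9.4 10.9
    endloop
  endfacet
  facet normal 0.0000 0.0000 1.0000
    outer loop
      vertex 9.4 6.3 10.9
      vertex 3.3 9.4 10.9
      vertex 0.5 6.9 10.9
    endloop
  endfacet
  facet normal 0.0000 0.0000 1.0000
    outer loop
      vertex 9.4 6.3 10.9
      vertex 0.5 6.9 10.9
      vertex 0.2 3.3 10.9
    endloop
  endfacet
  facet normal 0.0000 0.0000 1.0000
    outer loop
      vertex 9.4 6.3 10.9
      vertex 0.2 3.3 10.9
      vertex 2.7 0.5 10.9
    endloop
  endfacet
  facet normal 0.0000 0.0000 1.0000
    outer loop
      vertex 9.4 6.3 10.9
      vertex 2.7 0.5 10.9
      vertex 6.3 0.2 10.9
    endloop
  endfacet
  facet normal 0.0000 0.0000 1.0000
    outer loop
      vertex 9.4 6.3 10.9
      vertex 6.3 0.2 10.9
      vertex 9.1 2.7 10.9
    endloop
  endfacet
  facet normal 0.7459 0.6660 0.0000
    outer loop
      vertex 9.4 6.3 0.0
      vertex 6.9 9.1 0.0
      vertex 6.9 9.1 10.9
    endloop
  endfacet
  facet normal 0.7459 0.6660 0.0000
    outer loop
      vertex 9.4 6.3 0.0
      vertex 6.9 9.1 10.9
      vertex 9.4 6.3 10.9
    endloop
  endfacet
  facet normal 0.0830 0.9965 0.0000
    outer loop
      vertex 6.9 9.1 0.0
      vertex 3.3 9.4 0.0
      vertex 3.3 9.4 10.9
    endloop
  endfacet
  facet normal 0.0830 0.9965 0.0000
    outer loop
      vertex 6.9 9.1 0.0
      vertex 3.3 9.4 10.9
      vertex 6.9 9.1 10.9
    endloop
  endfacet
  facet normal -0.6660 0.7459 0.0000
    outer loop
      vertex 3.3 9.4 0.0
      vertex 0.5 6.9 0.0
      vertex 0.5 6.9 10.9
    endloop
  endfacet
  facet normal -0.6660 0.7459 0.0000
    outer loop
      vertex 3.3 9.4 0.0
      vertex 0.5 6.9 10.9
      vertex 3.3 9.4 10.9
    endloop
  endfacet
  facet normal -0.9965 0.0830 0.0000
    outer loop
      vertex 0.5 6.9 0.0
      vertex 0.2 3.3 0.0
      vertex 0.2 3.3 10.9
    endloop
  endfacet
  facet normal -0.9965 0.0830 0.0000
    outer loop
      vertex 0.5 6.9 0.0
      vertex 0.2 3.3 10.9
      vertex 0.5 6.9 10.9
    endloop
  endfacet
  facet normal -0.7459 -0.6660 0.0000
    outer loop
      vertex 0.2 3.3 0.0
      vertex 2.7 0.5 0.0
      vertex 2.7 0.5 10.9
    endloop
  endfacet
  facet normal -0.7459 -0.6660 0.0000
    outer loop
      vertex 0.2 3.3 0.0
      vertex 2.7 0.5 10.9
      vertex 0.2 3.3 10.9
    endloop
  endfacet
  facet normal -0.0830 -0.9965 0.0000
    outer loop
      vertex 2.7 0.5 0.0
      vertex 6.3 0.2 0.0
      vertex 6.3 0.2 10.9
    endloop
  endfacet
  facet normal -0.0830 -0.9965 0.0000
    outer loop
      vertex 2.7 0.5 0.0
      vertex 6.3 0.2 10.9
      vertex 2.7 0.5 10.9
    endloop
  endfacet
  facet normal 0.6660 -0.7459 0.0000
    outer loop
      vertex 6.3 0.2 0.0
      vertex 9.1 2.7 0.0
      vertex 9.1 2.7 10.9
    endloop
  endfacet
  facet normal 0.6660 -0.7459 0.0000
    outer loop
      vertex 6.3 0.2 0.0
      vertex 9.1 2.7 10.9
      vertex 6.3 0.2 10.9
    endloop
  endfacet
  facet normal 0.9965 -0.0830 0.0000
    outer loop
      vertex 9.1 2.7 0.0
      vertex 9.4 6.3 0.0
      vertex 9.4 6.3 10.9
    endloop
  endfacet
  facet normal 0.9965 -0.0830 0.0000
    outer loop
      vertex 9.1 2.7 0.0
      vertex 9.4 6.3 10.9
      vertex 9.1 2.7 10.9
    endloop
  endfacet
endsolid part

The G0 Z moves step by Δz≈1.6 mm. Every layer's G1 loop is the same polygon, so the solid is a straight extrusion of it from z=0 to z≈10.9. Closing with flat bottom and top caps and triangulating gives 28 facets — a regular 8-sided prism (a cylinder approximated with 8 flat sides), circumscribed radius ≈ 4.8 mm, height ≈ 10.9 mm.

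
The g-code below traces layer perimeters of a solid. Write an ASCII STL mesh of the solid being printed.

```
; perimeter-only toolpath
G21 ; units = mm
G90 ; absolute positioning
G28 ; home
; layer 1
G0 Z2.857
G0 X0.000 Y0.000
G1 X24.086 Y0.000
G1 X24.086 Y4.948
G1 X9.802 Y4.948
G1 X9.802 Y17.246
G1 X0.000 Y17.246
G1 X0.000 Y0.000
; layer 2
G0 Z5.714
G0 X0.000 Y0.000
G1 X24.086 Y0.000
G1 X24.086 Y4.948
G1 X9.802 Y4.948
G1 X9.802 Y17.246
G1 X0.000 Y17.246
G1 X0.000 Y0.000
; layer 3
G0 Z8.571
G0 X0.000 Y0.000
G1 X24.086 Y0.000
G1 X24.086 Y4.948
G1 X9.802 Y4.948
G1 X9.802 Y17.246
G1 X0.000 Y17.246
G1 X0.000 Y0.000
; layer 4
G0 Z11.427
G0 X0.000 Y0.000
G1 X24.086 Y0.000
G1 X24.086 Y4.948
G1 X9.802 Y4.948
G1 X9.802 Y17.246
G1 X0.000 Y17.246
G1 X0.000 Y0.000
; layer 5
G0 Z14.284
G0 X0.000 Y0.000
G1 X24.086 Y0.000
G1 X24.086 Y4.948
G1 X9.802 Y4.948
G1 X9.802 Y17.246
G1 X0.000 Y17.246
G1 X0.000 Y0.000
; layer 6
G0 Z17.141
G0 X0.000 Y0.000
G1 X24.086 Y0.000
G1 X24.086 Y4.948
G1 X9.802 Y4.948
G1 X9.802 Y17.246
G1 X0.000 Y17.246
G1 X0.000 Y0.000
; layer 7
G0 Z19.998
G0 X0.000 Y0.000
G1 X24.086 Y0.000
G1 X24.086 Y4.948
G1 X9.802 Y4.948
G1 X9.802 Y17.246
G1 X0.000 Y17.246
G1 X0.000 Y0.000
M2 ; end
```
solid part
  facet normal 0.0000 0.0000 -1.0000
    outer loop
      vertex 24.086 4.948 0.000
      vertex 24.086 0.000 0.000
      vertex 0.000 0.000 0.000
    endloop
  endfacet
  facet normal 0.0000 0.0000 -1.0000
    outer loop
      vertex 9.802 4.948 0.000
      vertex 24.086 4.948 0.000
      vertex 0.000 0.000 0.000
    endloop
  endfacet
  facet normal 0.0000 0.0000 -1.0000
    outer loop
      vertex 9.802 17.246 0.000
      vertex 9.802 4.948 0.000
      vertex 0.000 0.000 0.000
    endloop
  endfacet
  facet normal 0.0000 0.0000 -1.0000
    outer loop
      vertex 0.000 17.246 0.000
      vertex 9.802 17.246 0.000
      vertex 0.000 0.000 0.000
    endloop
  endfacet
  facet normal 0.0000 0.0000 1.0000
    outer loop
      vertex 0.000 0.000 19.998
      vertex 24.086 0.000 19.998
      vertex 24.086 4.948 19.998
    endloop
  endfacet
  facet normal 0.0000 0.0000 1.0000
    outer loop
      vertex 0.000 0.000 19.998
      vertex 24.086 4.948 19.998
      vertex 9.802 4.948 19.998
    endloop
  endfacet
  facet normal 0.0000 0.0000 1.0000
    outer loop
      vertex 0.000 0.000 19.998
      vertex 9.802 4.948 19.998
      vertex 9.802 17.246 19.998
    endloop
  endfacet
  facet normal 0.0000 0.0000 1.0000
    outer loop
      vertex 0.000 0.000 19.998
      vertex 9.802 17.246 19.998
      vertex 0.000 17.246 19.998
    endloop
  endfacet
  facet normal 0.0000 -1.0000 0.0000
    outer loop
      vertex 0.000 0.000 0.000
      vertex 24.086 0.000 0.000
      vertex 24.086 0.000 19.998
    endloop
  endfacet
  facet normal 0.0000 -1.0000 0.0000
    outer loop
      vertex 0.000 0.000 0.000
      vertex 24.086 0.000 19.998
      vertex 0.000 0.000 19.998
    endloop
  endfacet
  facet normal 1.0000 0.0000 0.0000
    outer loop
      vertex 24.086 0.000 0.000
      vertex 24.086 4.948 0.000
      vertex 24.086 4.948 19.998
    endloop
  endfacet
  facet normal 1.0000 0.0000 0.0000
    outer loop
      vertex 24.086 0.000 0.000
      vertex 24.086 4.948 19.998
      vertex 24.086 0.000 19.998
    endloop
  endfacet
  facet normal 0.0000 1.0000 0.0000
    outer loop
      vertex 24.086 4.948 0.000
      vertex 9.802 4.948 0.000
      vertex 9.802 4.948 19.998
    endloop
  endfacet
  facet normal 0.0000 1.0000 0.0000
    outer loop
      vertex 24.086 4.948 0.000
      vertex 9.802 4.948 19.998
      vertex 24.086 4.948 19.998
    endloop
  endfacet
  facet normal 1.0000 0.0000 0.0000
    outer loop
      vertex 9.802 4.948 0.000
      vertex 9.802 17.246 0.000
      vertex 9.802 17.246 19.998
    endloop
  endfacet
  facet normal 1.0000 0.0000 0.0000
    outer loop
      vertex 9.802 4.948 0.000
      vertex 9.802 17.246 19.998
      vertex 9.802 4.948 19.998
    endloop
  endfacet
  facet normal 0.0000 1.0000 0.0000
    outer loop
      vertex 9.802 17.246 0.000
      vertex 0.000 17.246 0.000
      vertex 0.000 17.246 19.998
    endloop
  endfacet
  facet normal 0.0000 1.0000 0.0000
    outer loop
      vertex 9.802 17.246 0.000
      vertex 0.000 17.246 19.998
      vertex 9.802 17.246 19.998
    endloop
  endfacet
  facet normal -1.0000 0.0000 0.0000
    outer loop
      vertex 0.000 17.246 0.000
      vertex 0.000 0.000 0.000
      vertex 0.000 0.000 19.998
    endloop
  endfacet
  facet normal -1.0000 0.0000 0.0000
    outer loop
      vertex 0.000 17.246 0.000
      vertex 0.000 0.000 19.998
      vertex 0.000 17.246 19.998
    endloop
  endfacet
endsolid part

The G0 Z moves step by Δz≈2.857 mm. Every layer's G1 loop is the same polygon, so the solid is a straight extrusion of it from z=0 to z≈20. Closing with flat bottom and top caps and triangulating gives 20 facets — an L-shaped prism: outer 24.1 × 17.2 mm, arm thicknesses ≈ 4.95 mm (horizontal) and 9.8 mm (vertical), extruded 20 mm in z.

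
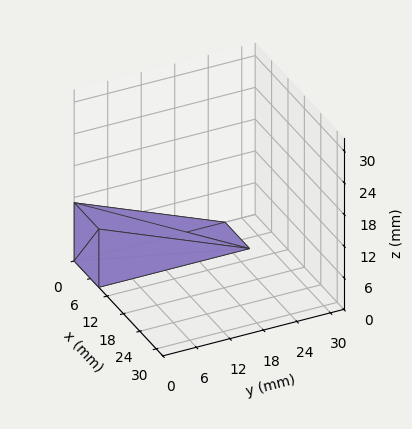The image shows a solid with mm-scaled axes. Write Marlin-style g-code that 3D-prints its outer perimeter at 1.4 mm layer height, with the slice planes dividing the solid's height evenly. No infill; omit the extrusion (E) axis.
Reading the render: the shape is a wedge (ramp): 9 × 27 mm base, rising to 11 mm along the y=0 edge and sloping linearly to z=0 at y=27 (dimensions read to the nearest mm from the axis ticks). For the g-code, the solid's height is divided into equal slices at the stated Δz and each level perimeter traced with G1 moves after a G0 lift.

; perimeter-only toolpath
G21 ; units = mm
G90 ; absolute positioning
G28 ; home
; layer 1
G0 Z1.4
G0 X0.0 Y0.0
G1 X9.0 Y0.0
G1 X9.0 Y23.6
G1 X0.0 Y23.6
G1 X0.0 Y0.0
; layer 2
G0 Z2.8
G0 X0.0 Y0.0
G1 X9.0 Y0.0
G1 X9.0 Y20.2
G1 X0.0 Y20.2
G1 X0.0 Y0.0
; layer 3
G0 Z4.1
G0 X0.0 Y0.0
G1 X9.0 Y0.0
G1 X9.0 Y16.9
G1 X0.0 Y16.9
G1 X0.0 Y0.0
; layer 4
G0 Z5.5
G0 X0.0 Y0.0
G1 X9.0 Y0.0
G1 X9.0 Y13.5
G1 X0.0 Y13.5
G1 X0.0 Y0.0
; layer 5
G0 Z6.9
G0 X0.0 Y0.0
G1 X9.0 Y0.0
G1 X9.0 Y10.1
G1 X0.0 Y10.1
G1 X0.0 Y0.0
; layer 6
G0 Z8.2
G0 X0.0 Y0.0
G1 X9.0 Y0.0
G1 X9.0 Y6.8
G1 X0.0 Y6.8
G1 X0.0 Y0.0
; layer 7
G0 Z9.6
G0 X0.0 Y0.0
G1 X9.0 Y0.0
G1 X9.0 Y3.4
G1 X0.0 Y3.4
G1 X0.0 Y0.0
M2 ; end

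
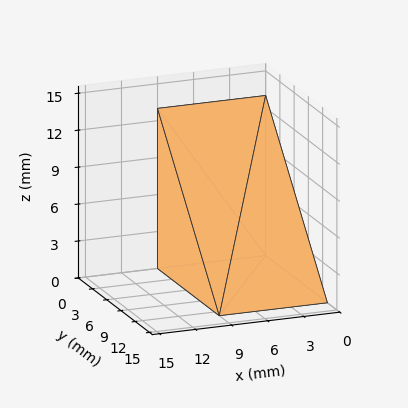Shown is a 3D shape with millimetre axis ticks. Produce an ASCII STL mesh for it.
Reading the render: the shape is a wedge (ramp): 9 × 13 mm base, rising to 13 mm along the y=0 edge and sloping linearly to z=0 at y=13 (dimensions read to the nearest mm from the axis ticks). For the STL, each face is triangulated and given an outward normal.

solid part
  facet normal 0.0000 0.0000 -1.0000
    outer loop
      vertex 9.00 13.00 0.00
      vertex 9.00 0.00 0.00
      vertex 0.00 0.00 0.00
    endloop
  endfacet
  facet normal 0.0000 0.0000 -1.0000
    outer loop
      vertex 0.00 13.00 0.00
      vertex 9.00 13.00 0.00
      vertex 0.00 0.00 0.00
    endloop
  endfacet
  facet normal 0.0000 -1.0000 0.0000
    outer loop
      vertex 0.00 0.00 0.00
      vertex 9.00 0.00 0.00
      vertex 9.00 0.00 13.00
    endloop
  endfacet
  facet normal 0.0000 -1.0000 0.0000
    outer loop
      vertex 0.00 0.00 0.00
      vertex 9.00 0.00 13.00
      vertex 0.00 0.00 13.00
    endloop
  endfacet
  facet normal 0.0000 0.7071 0.7071
    outer loop
      vertex 0.00 0.00 13.00
      vertex 9.00 0.00 13.00
      vertex 9.00 13.00 0.00
    endloop
  endfacet
  facet normal 0.0000 0.7071 0.7071
    outer loop
      vertex 0.00 0.00 13.00
      vertex 9.00 13.00 0.00
      vertex 0.00 13.00 0.00
    endloop
  endfacet
  facet normal -1.0000 0.0000 0.0000
    outer loop
      vertex 0.00 0.00 13.00
      vertex 0.00 13.00 0.00
      vertex 0.00 0.00 0.00
    endloop
  endfacet
  facet normal 1.0000 0.0000 0.0000
    outer loop
      vertex 9.00 0.00 0.00
      vertex 9.00 13.00 0.00
      vertex 9.00 0.00 13.00
    endloop
  endfacet
endsolid part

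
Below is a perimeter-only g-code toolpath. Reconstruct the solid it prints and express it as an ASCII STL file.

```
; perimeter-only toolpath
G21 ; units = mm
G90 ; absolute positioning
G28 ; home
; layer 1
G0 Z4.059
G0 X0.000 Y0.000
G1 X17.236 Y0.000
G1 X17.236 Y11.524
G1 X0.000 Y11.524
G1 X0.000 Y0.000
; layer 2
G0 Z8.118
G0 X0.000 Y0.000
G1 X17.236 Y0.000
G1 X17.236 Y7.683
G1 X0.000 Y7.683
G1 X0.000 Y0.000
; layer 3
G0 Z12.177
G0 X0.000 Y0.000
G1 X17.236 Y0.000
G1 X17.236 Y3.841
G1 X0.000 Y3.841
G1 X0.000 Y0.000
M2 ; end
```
solid part
  facet normal 0.0000 0.0000 -1.0000
    outer loop
      vertex 17.236 15.365 0.000
      vertex 17.236 0.000 0.000
      vertex 0.000 0.000 0.000
    endloop
  endfacet
  facet normal 0.0000 0.0000 -1.0000
    outer loop
      vertex 0.000 15.365 0.000
      vertex 17.236 15.365 0.000
      vertex 0.000 0.000 0.000
    endloop
  endfacet
  facet normal 0.0000 -1.0000 0.0000
    outer loop
      vertex 0.000 0.000 0.000
      vertex 17.236 0.000 0.000
      vertex 17.236 0.000 16.236
    endloop
  endfacet
  facet normal 0.0000 -1.0000 0.0000
    outer loop
      vertex 0.000 0.000 0.000
      vertex 17.236 0.000 16.236
      vertex 0.000 0.000 16.236
    endloop
  endfacet
  facet normal 0.0000 0.7263 0.6874
    outer loop
      vertex 0.000 0.000 16.236
      vertex 17.236 0.000 16.236
      vertex 17.236 15.365 0.000
    endloop
  endfacet
  facet normal 0.0000 0.7263 0.6874
    outer loop
      vertex 0.000 0.000 16.236
      vertex 17.236 15.365 0.000
      vertex 0.000 15.365 0.000
    endloop
  endfacet
  facet normal -1.0000 0.0000 0.0000
    outer loop
      vertex 0.000 0.000 16.236
      vertex 0.000 15.365 0.000
      vertex 0.000 0.000 0.000
    endloop
  endfacet
  facet normal 1.0000 0.0000 0.0000
    outer loop
      vertex 17.236 0.000 0.000
      vertex 17.236 15.365 0.000
      vertex 17.236 0.000 16.236
    endloop
  endfacet
endsolid part

The G0 Z moves step by Δz≈4.059 mm. The G1 loops shrink linearly with z, so the solid tapers from its base footprint up to z≈16.2. Closing with a flat bottom cap and the tapered top and triangulating gives 8 facets — a wedge (ramp): 17.2 × 15.4 mm base, rising to 16.2 mm along the y=0 edge and sloping linearly to z=0 at y=15.4.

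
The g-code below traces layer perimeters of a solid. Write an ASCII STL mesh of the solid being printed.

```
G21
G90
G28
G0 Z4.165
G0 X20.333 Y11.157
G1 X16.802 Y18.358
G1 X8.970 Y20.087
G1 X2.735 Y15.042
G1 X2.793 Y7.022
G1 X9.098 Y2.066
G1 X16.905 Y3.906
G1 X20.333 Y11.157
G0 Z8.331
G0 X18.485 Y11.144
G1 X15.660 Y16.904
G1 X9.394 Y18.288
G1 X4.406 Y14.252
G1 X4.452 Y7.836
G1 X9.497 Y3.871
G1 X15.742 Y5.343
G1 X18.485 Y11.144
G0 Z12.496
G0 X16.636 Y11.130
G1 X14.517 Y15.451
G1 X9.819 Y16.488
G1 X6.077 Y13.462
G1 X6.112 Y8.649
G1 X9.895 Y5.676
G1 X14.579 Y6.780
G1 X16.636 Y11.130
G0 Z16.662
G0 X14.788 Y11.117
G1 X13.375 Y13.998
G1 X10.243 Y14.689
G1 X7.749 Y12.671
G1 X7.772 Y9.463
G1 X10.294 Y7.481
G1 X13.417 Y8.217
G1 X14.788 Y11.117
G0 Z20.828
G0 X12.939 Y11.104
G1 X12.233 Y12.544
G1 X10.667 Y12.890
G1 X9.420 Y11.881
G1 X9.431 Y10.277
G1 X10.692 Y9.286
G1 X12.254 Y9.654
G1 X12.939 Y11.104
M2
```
solid part
  facet normal 0.0000 0.0000 -1.0000
    outer loop
      vertex 8.546 21.886 0.000
      vertex 17.944 19.811 0.000
      vertex 22.182 11.170 0.000
    endloop
  endfacet
  facet normal 0.0000 0.0000 -1.0000
    outer loop
      vertex 1.064 15.832 0.000
      vertex 8.546 21.886 0.000
      vertex 22.182 11.170 0.000
    endloop
  endfacet
  facet normal 0.0000 0.0000 -1.0000
    outer loop
      vertex 1.133 6.208 0.000
      vertex 1.064 15.832 0.000
      vertex 22.182 11.170 0.000
    endloop
  endfacet
  facet normal 0.0000 0.0000 -1.0000
    outer loop
      vertex 8.700 0.261 0.000
      vertex 1.133 6.208 0.000
      vertex 22.182 11.170 0.000
    endloop
  endfacet
  facet normal 0.0000 0.0000 -1.0000
    outer loop
      vertex 18.068 2.469 0.000
      vertex 8.700 0.261 0.000
      vertex 22.182 11.170 0.000
    endloop
  endfacet
  facet normal 0.8337 0.4089 0.3712
    outer loop
      vertex 22.182 11.170 0.000
      vertex 17.944 19.811 0.000
      vertex 11.091 11.091 24.993
    endloop
  endfacet
  facet normal 0.2002 0.9067 0.3712
    outer loop
      vertex 17.944 19.811 0.000
      vertex 8.546 21.886 0.000
      vertex 11.091 11.091 24.993
    endloop
  endfacet
  facet normal -0.5841 0.7218 0.3712
    outer loop
      vertex 8.546 21.886 0.000
      vertex 1.064 15.832 0.000
      vertex 11.091 11.091 24.993
    endloop
  endfacet
  facet normal -0.9285 -0.0067 0.3712
    outer loop
      vertex 1.064 15.832 0.000
      vertex 1.133 6.208 0.000
      vertex 11.091 11.091 24.993
    endloop
  endfacet
  facet normal -0.5738 -0.7301 0.3712
    outer loop
      vertex 1.133 6.208 0.000
      vertex 8.700 0.261 0.000
      vertex 11.091 11.091 24.993
    endloop
  endfacet
  facet normal 0.2130 -0.9038 0.3712
    outer loop
      vertex 8.700 0.261 0.000
      vertex 18.068 2.469 0.000
      vertex 11.091 11.091 24.993
    endloop
  endfacet
  facet normal 0.8394 -0.3969 0.3713
    outer loop
      vertex 18.068 2.469 0.000
      vertex 22.182 11.170 0.000
      vertex 11.091 11.091 24.993
    endloop
  endfacet
endsolid part

The G0 Z moves step by Δz≈4.165 mm. The G1 loops shrink linearly with z, so the solid tapers from its base footprint up to z≈25. Closing with a flat bottom cap and the tapered top and triangulating gives 12 facets — a regular 7-sided pyramid, base circumscribed radius ≈ 11.1 mm, apex at z ≈ 25 mm.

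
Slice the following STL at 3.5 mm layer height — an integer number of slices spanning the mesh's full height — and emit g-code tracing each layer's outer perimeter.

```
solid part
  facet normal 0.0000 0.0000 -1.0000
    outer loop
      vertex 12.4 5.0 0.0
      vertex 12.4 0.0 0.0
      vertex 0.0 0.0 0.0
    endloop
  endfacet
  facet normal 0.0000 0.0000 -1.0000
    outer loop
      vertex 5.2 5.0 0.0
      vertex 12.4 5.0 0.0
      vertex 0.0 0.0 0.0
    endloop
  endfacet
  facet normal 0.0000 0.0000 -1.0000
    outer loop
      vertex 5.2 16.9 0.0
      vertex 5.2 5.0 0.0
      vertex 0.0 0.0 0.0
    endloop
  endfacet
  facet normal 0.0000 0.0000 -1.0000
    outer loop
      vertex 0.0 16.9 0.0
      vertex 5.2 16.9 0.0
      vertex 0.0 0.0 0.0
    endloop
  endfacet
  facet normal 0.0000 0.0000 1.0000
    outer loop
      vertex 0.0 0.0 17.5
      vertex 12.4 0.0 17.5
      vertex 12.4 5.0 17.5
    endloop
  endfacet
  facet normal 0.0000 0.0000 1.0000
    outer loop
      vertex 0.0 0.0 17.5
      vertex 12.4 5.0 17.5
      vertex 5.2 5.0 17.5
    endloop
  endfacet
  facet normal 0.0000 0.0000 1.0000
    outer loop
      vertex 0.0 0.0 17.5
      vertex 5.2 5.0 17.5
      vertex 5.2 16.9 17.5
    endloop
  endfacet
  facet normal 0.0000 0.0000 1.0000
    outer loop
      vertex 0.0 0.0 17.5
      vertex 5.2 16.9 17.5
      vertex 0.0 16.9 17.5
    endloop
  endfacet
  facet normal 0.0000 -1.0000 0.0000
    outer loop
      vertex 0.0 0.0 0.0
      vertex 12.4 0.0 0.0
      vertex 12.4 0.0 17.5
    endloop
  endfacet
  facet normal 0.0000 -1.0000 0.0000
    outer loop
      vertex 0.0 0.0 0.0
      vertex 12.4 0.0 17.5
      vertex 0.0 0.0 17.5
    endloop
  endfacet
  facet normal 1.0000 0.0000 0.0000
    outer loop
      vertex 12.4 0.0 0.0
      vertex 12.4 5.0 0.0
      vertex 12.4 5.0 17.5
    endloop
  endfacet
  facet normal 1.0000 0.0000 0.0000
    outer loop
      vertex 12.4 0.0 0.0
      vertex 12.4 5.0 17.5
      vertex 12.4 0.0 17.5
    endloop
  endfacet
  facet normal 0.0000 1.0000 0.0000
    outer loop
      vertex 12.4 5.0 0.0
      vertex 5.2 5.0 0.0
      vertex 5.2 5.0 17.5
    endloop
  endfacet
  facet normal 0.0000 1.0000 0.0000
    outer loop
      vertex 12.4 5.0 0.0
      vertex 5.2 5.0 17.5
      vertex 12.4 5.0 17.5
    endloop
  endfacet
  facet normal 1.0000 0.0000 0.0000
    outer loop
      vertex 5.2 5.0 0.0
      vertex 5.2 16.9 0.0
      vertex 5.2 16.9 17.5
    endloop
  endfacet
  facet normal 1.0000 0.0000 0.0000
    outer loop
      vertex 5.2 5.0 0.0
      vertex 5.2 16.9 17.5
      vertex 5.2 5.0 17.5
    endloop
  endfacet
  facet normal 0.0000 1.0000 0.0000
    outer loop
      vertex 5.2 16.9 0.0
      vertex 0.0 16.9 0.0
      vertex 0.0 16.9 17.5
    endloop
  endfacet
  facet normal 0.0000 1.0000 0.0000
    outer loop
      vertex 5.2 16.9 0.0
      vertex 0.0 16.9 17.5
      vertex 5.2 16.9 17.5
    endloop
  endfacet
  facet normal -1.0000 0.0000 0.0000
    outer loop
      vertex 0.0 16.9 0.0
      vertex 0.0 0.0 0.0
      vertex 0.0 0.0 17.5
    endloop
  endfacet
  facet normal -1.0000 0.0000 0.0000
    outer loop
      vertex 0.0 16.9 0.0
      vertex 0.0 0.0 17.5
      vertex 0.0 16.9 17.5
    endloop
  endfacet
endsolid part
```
; perimeter-only toolpath
G21 ; units = mm
G90 ; absolute positioning
G28 ; home
; layer 1
G0 Z3.5
G0 X0.0 Y0.0
G1 X12.4 Y0.0
G1 X12.4 Y5.0
G1 X5.2 Y5.0
G1 X5.2 Y16.9
G1 X0.0 Y16.9
G1 X0.0 Y0.0
; layer 2
G0 Z7.0
G0 X0.0 Y0.0
G1 X12.4 Y0.0
G1 X12.4 Y5.0
G1 X5.2 Y5.0
G1 X5.2 Y16.9
G1 X0.0 Y16.9
G1 X0.0 Y0.0
; layer 3
G0 Z10.5
G0 X0.0 Y0.0
G1 X12.4 Y0.0
G1 X12.4 Y5.0
G1 X5.2 Y5.0
G1 X5.2 Y16.9
G1 X0.0 Y16.9
G1 X0.0 Y0.0
; layer 4
G0 Z14.0
G0 X0.0 Y0.0
G1 X12.4 Y0.0
G1 X12.4 Y5.0
G1 X5.2 Y5.0
G1 X5.2 Y16.9
G1 X0.0 Y16.9
G1 X0.0 Y0.0
; layer 5
G0 Z17.5
G0 X0.0 Y0.0
G1 X12.4 Y0.0
G1 X12.4 Y5.0
G1 X5.2 Y5.0
G1 X5.2 Y16.9
G1 X0.0 Y16.9
G1 X0.0 Y0.0
M2 ; end

The solid is an L-shaped prism: outer 12.4 × 16.9 mm, arm thicknesses ≈ 5 mm (horizontal) and 5.2 mm (vertical), extruded 17.5 mm in z. Slicing at Δz = 3.5 mm — 5 equal slices spanning the solid's height, so layer i sits at z = i·h/5 — gives 5 non-empty perimeters. Each is a 6-segment closed polygon; G0 lifts to the layer z and rapids to the start vertex, then G1 traces the edges.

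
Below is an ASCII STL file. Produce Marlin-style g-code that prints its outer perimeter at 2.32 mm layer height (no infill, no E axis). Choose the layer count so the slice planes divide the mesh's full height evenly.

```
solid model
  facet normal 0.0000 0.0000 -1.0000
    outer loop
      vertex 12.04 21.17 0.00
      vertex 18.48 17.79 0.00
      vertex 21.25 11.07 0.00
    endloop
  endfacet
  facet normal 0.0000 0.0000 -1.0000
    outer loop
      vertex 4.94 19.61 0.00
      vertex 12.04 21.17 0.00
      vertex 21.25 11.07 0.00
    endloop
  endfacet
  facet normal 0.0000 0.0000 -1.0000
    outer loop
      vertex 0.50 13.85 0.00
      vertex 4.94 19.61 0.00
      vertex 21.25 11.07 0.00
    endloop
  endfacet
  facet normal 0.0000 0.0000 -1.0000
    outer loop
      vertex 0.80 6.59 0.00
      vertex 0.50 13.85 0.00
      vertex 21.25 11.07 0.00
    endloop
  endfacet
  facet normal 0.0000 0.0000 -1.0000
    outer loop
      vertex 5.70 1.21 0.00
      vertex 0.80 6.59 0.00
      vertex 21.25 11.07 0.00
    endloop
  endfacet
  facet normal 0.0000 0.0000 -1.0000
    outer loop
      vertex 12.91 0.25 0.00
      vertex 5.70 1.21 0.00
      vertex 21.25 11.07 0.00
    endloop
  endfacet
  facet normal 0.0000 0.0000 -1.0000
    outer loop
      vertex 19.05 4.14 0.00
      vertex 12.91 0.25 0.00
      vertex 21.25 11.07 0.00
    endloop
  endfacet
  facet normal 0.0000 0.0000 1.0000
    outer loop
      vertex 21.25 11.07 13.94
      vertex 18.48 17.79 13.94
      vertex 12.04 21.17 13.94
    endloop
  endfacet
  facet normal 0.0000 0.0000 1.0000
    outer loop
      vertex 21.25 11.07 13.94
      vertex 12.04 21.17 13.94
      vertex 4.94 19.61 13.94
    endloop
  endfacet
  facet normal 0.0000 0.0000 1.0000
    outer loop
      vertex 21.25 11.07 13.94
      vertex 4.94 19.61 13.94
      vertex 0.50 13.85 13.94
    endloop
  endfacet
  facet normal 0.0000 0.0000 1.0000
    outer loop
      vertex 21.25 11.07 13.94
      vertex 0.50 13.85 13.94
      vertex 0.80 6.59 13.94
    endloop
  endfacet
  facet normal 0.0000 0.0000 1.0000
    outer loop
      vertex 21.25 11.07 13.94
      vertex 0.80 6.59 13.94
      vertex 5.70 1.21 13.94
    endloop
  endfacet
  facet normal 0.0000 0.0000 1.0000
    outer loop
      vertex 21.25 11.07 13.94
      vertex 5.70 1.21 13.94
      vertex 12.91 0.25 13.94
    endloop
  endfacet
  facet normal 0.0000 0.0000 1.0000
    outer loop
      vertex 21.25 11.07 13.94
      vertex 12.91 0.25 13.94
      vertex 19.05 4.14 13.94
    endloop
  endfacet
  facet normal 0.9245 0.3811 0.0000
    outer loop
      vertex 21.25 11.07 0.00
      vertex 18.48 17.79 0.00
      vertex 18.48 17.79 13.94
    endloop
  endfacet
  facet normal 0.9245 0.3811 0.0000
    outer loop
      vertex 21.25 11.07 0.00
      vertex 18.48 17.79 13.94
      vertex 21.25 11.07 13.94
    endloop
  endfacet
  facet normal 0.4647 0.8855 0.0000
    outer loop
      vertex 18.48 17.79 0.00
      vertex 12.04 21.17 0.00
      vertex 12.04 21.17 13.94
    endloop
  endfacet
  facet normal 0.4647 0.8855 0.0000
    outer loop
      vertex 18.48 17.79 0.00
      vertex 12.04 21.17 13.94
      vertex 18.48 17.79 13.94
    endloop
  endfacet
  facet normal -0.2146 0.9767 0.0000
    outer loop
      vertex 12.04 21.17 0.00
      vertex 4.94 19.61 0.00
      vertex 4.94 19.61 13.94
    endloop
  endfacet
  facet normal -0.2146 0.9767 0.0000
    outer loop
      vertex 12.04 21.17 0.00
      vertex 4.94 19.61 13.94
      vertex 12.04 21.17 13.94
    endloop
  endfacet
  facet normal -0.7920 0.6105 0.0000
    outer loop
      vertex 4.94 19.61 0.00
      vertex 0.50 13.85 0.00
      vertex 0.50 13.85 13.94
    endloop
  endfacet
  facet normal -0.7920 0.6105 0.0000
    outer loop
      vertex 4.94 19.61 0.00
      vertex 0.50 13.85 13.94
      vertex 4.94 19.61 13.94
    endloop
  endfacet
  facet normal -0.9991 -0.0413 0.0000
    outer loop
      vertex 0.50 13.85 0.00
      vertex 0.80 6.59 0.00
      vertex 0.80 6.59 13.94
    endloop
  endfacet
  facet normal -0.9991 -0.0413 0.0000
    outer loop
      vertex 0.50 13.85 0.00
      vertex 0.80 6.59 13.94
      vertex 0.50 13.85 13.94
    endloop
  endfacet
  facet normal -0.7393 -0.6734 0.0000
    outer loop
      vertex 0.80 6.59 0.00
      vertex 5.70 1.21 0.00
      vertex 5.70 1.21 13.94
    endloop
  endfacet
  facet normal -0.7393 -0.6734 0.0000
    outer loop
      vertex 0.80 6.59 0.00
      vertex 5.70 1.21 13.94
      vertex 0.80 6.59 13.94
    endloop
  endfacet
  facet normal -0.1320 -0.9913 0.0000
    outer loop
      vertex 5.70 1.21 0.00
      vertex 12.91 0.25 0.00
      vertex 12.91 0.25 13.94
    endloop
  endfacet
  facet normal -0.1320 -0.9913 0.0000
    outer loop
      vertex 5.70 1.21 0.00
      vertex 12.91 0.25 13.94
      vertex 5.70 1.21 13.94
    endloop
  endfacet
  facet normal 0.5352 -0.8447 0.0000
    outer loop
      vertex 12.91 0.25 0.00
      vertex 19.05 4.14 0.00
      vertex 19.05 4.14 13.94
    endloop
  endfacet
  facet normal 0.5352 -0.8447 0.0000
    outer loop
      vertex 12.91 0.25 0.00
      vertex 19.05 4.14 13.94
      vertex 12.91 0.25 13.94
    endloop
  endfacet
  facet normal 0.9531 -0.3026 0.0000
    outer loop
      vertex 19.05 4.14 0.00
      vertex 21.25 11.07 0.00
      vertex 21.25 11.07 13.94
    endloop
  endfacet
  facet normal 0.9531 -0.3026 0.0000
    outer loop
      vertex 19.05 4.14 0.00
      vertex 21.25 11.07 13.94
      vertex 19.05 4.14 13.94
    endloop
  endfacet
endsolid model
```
; perimeter-only toolpath
G21 ; units = mm
G90 ; absolute positioning
G28 ; home
; layer 1
G0 Z2.32
G0 X21.25 Y11.07
G1 X18.48 Y17.79
G1 X12.04 Y21.17
G1 X4.94 Y19.61
G1 X0.50 Y13.85
G1 X0.80 Y6.59
G1 X5.70 Y1.21
G1 X12.91 Y0.25
G1 X19.05 Y4.14
G1 X21.25 Y11.07
; layer 2
G0 Z4.65
G0 X21.25 Y11.07
G1 X18.48 Y17.79
G1 X12.04 Y21.17
G1 X4.94 Y19.61
G1 X0.50 Y13.85
G1 X0.80 Y6.59
G1 X5.70 Y1.21
G1 X12.91 Y0.25
G1 X19.05 Y4.14
G1 X21.25 Y11.07
; layer 3
G0 Z6.97
G0 X21.25 Y11.07
G1 X18.48 Y17.79
G1 X12.04 Y21.17
G1 X4.94 Y19.61
G1 X0.50 Y13.85
G1 X0.80 Y6.59
G1 X5.70 Y1.21
G1 X12.91 Y0.25
G1 X19.05 Y4.14
G1 X21.25 Y11.07
; layer 4
G0 Z9.29
G0 X21.25 Y11.07
G1 X18.48 Y17.79
G1 X12.04 Y21.17
G1 X4.94 Y19.61
G1 X0.50 Y13.85
G1 X0.80 Y6.59
G1 X5.70 Y1.21
G1 X12.91 Y0.25
G1 X19.05 Y4.14
G1 X21.25 Y11.07
; layer 5
G0 Z11.62
G0 X21.25 Y11.07
G1 X18.48 Y17.79
G1 X12.04 Y21.17
G1 X4.94 Y19.61
G1 X0.50 Y13.85
G1 X0.80 Y6.59
G1 X5.70 Y1.21
G1 X12.91 Y0.25
G1 X19.05 Y4.14
G1 X21.25 Y11.07
; layer 6
G0 Z13.94
G0 X21.25 Y11.07
G1 X18.48 Y17.79
G1 X12.04 Y21.17
G1 X4.94 Y19.61
G1 X0.50 Y13.85
G1 X0.80 Y6.59
G1 X5.70 Y1.21
G1 X12.91 Y0.25
G1 X19.05 Y4.14
G1 X21.25 Y11.07
M2 ; end

The solid is a regular 9-sided prism (a cylinder approximated with 9 flat sides), circumscribed radius ≈ 10.6 mm, height ≈ 13.9 mm. Slicing at Δz = 2.32 mm — 6 equal slices spanning the solid's height, so layer i sits at z = i·h/6 — gives 6 non-empty perimeters. Each is a 9-segment closed polygon; G0 lifts to the layer z and rapids to the start vertex, then G1 traces the edges.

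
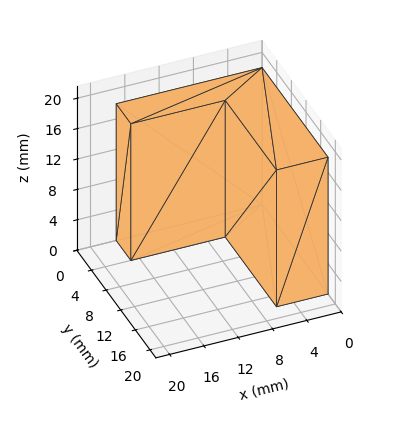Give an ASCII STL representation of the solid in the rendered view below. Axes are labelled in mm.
Reading the render: the shape is an L-shaped prism: outer 17 × 18 mm, arm thicknesses ≈ 4 mm (horizontal) and 6 mm (vertical), extruded 18 mm in z (dimensions read to the nearest mm from the axis ticks). For the STL, each face is triangulated and given an outward normal.

solid part
  facet normal 0.0000 0.0000 -1.0000
    outer loop
      vertex 17.00 4.00 0.00
      vertex 17.00 0.00 0.00
      vertex 0.00 0.00 0.00
    endloop
  endfacet
  facet normal 0.0000 0.0000 -1.0000
    outer loop
      vertex 6.00 4.00 0.00
      vertex 17.00 4.00 0.00
      vertex 0.00 0.00 0.00
    endloop
  endfacet
  facet normal 0.0000 0.0000 -1.0000
    outer loop
      vertex 6.00 18.00 0.00
      vertex 6.00 4.00 0.00
      vertex 0.00 0.00 0.00
    endloop
  endfacet
  facet normal 0.0000 0.0000 -1.0000
    outer loop
      vertex 0.00 18.00 0.00
      vertex 6.00 18.00 0.00
      vertex 0.00 0.00 0.00
    endloop
  endfacet
  facet normal 0.0000 0.0000 1.0000
    outer loop
      vertex 0.00 0.00 18.00
      vertex 17.00 0.00 18.00
      vertex 17.00 4.00 18.00
    endloop
  endfacet
  facet normal 0.0000 0.0000 1.0000
    outer loop
      vertex 0.00 0.00 18.00
      vertex 17.00 4.00 18.00
      vertex 6.00 4.00 18.00
    endloop
  endfacet
  facet normal 0.0000 0.0000 1.0000
    outer loop
      vertex 0.00 0.00 18.00
      vertex 6.00 4.00 18.00
      vertex 6.00 18.00 18.00
    endloop
  endfacet
  facet normal 0.0000 0.0000 1.0000
    outer loop
      vertex 0.00 0.00 18.00
      vertex 6.00 18.00 18.00
      vertex 0.00 18.00 18.00
    endloop
  endfacet
  facet normal 0.0000 -1.0000 0.0000
    outer loop
      vertex 0.00 0.00 0.00
      vertex 17.00 0.00 0.00
      vertex 17.00 0.00 18.00
    endloop
  endfacet
  facet normal 0.0000 -1.0000 0.0000
    outer loop
      vertex 0.00 0.00 0.00
      vertex 17.00 0.00 18.00
      vertex 0.00 0.00 18.00
    endloop
  endfacet
  facet normal 1.0000 0.0000 0.0000
    outer loop
      vertex 17.00 0.00 0.00
      vertex 17.00 4.00 0.00
      vertex 17.00 4.00 18.00
    endloop
  endfacet
  facet normal 1.0000 0.0000 0.0000
    outer loop
      vertex 17.00 0.00 0.00
      vertex 17.00 4.00 18.00
      vertex 17.00 0.00 18.00
    endloop
  endfacet
  facet normal 0.0000 1.0000 0.0000
    outer loop
      vertex 17.00 4.00 0.00
      vertex 6.00 4.00 0.00
      vertex 6.00 4.00 18.00
    endloop
  endfacet
  facet normal 0.0000 1.0000 0.0000
    outer loop
      vertex 17.00 4.00 0.00
      vertex 6.00 4.00 18.00
      vertex 17.00 4.00 18.00
    endloop
  endfacet
  facet normal 1.0000 0.0000 0.0000
    outer loop
      vertex 6.00 4.00 0.00
      vertex 6.00 18.00 0.00
      vertex 6.00 18.00 18.00
    endloop
  endfacet
  facet normal 1.0000 0.0000 0.0000
    outer loop
      vertex 6.00 4.00 0.00
      vertex 6.00 18.00 18.00
      vertex 6.00 4.00 18.00
    endloop
  endfacet
  facet normal 0.0000 1.0000 0.0000
    outer loop
      vertex 6.00 18.00 0.00
      vertex 0.00 18.00 0.00
      vertex 0.00 18.00 18.00
    endloop
  endfacet
  facet normal 0.0000 1.0000 0.0000
    outer loop
      vertex 6.00 18.00 0.00
      vertex 0.00 18.00 18.00
      vertex 6.00 18.00 18.00
    endloop
  endfacet
  facet normal -1.0000 0.0000 0.0000
    outer loop
      vertex 0.00 18.00 0.00
      vertex 0.00 0.00 0.00
      vertex 0.00 0.00 18.00
    endloop
  endfacet
  facet normal -1.0000 0.0000 0.0000
    outer loop
      vertex 0.00 18.00 0.00
      vertex 0.00 0.00 18.00
      vertex 0.00 18.00 18.00
    endloop
  endfacet
endsolid part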